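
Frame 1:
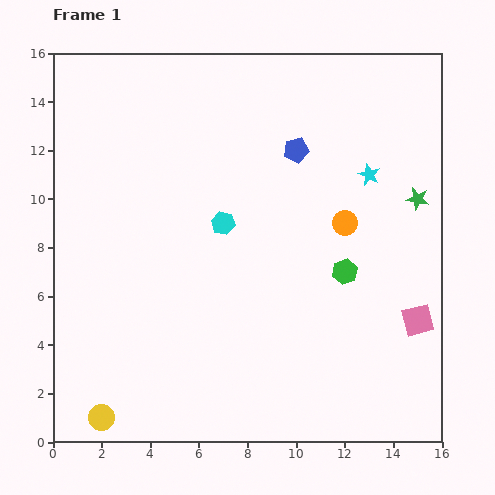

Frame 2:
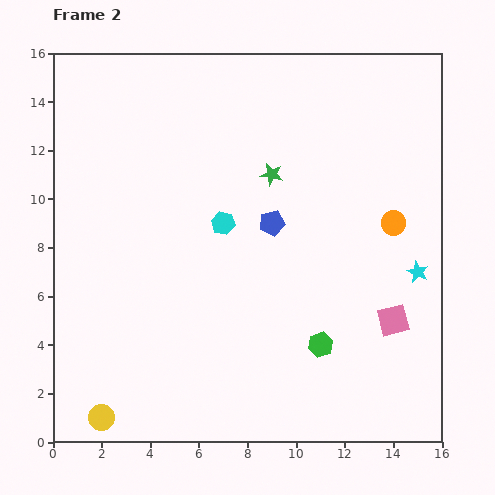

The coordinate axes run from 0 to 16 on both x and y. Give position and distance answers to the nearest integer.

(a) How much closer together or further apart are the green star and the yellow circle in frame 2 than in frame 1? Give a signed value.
-4

Distance in frame 1: 16. Distance in frame 2: 12.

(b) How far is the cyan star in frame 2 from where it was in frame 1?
4

The cyan star moved from (13, 11) to (15, 7), a distance of √(2² + 4²) ≈ 4.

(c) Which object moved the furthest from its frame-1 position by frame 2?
the green star

(moved 6; next 4)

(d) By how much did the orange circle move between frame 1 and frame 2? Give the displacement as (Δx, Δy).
(2, 0)

The orange circle was at (12, 9) in frame 1 and (14, 9) in frame 2.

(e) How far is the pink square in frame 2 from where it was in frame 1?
1

The pink square moved from (15, 5) to (14, 5), a distance of √(1² + 0²) ≈ 1.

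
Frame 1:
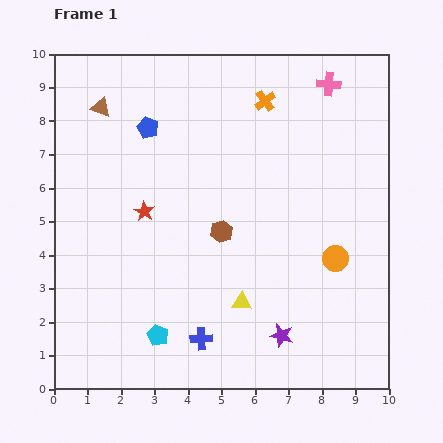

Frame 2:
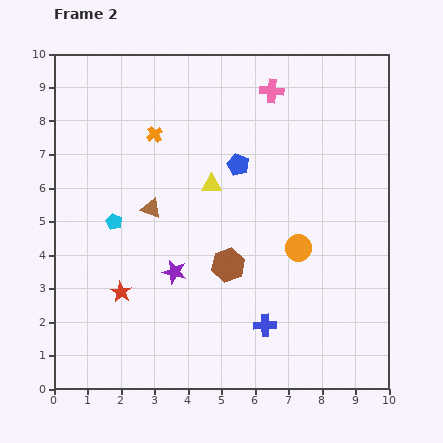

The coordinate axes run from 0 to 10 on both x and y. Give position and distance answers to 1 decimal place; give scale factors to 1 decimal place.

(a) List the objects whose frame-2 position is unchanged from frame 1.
none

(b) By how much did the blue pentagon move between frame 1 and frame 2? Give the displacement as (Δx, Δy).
(2.7, -1.1)

The blue pentagon was at (2.8, 7.8) in frame 1 and (5.5, 6.7) in frame 2.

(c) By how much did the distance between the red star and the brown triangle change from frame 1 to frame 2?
-0.7

Distance in frame 1: 3.4. Distance in frame 2: 2.7.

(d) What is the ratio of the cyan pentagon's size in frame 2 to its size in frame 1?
0.7×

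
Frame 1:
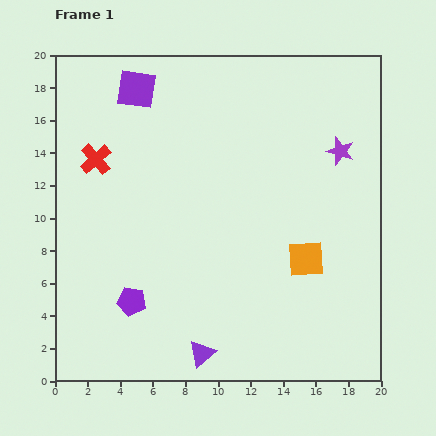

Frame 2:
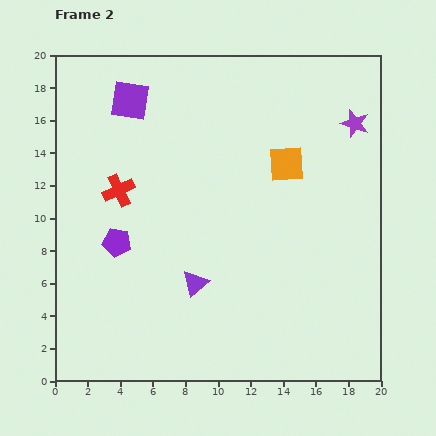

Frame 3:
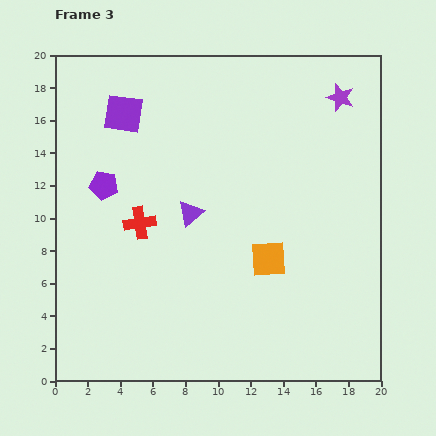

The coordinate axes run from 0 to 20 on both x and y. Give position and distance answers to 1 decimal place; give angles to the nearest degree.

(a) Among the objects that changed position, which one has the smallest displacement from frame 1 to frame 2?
the purple square

(moved 0.8)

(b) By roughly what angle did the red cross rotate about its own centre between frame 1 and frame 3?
33° clockwise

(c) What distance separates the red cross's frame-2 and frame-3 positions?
2.4

The red cross moved from (3.9, 11.7) to (5.2, 9.7), a distance of √(1.3² + 2.0²) ≈ 2.4.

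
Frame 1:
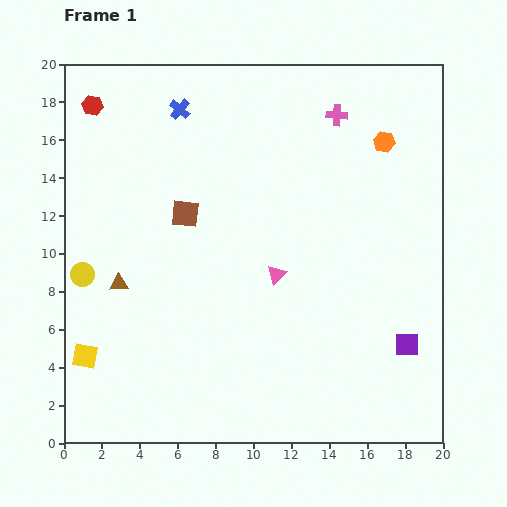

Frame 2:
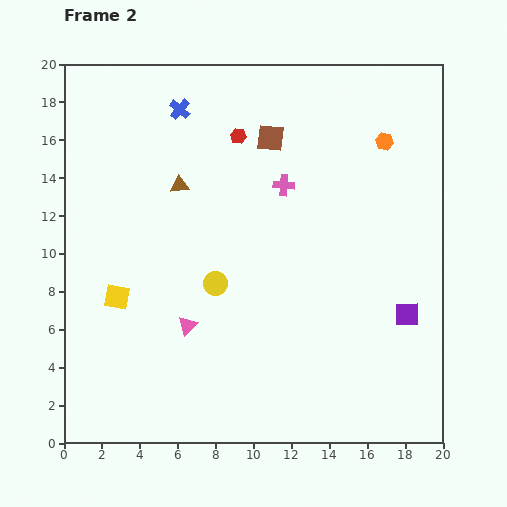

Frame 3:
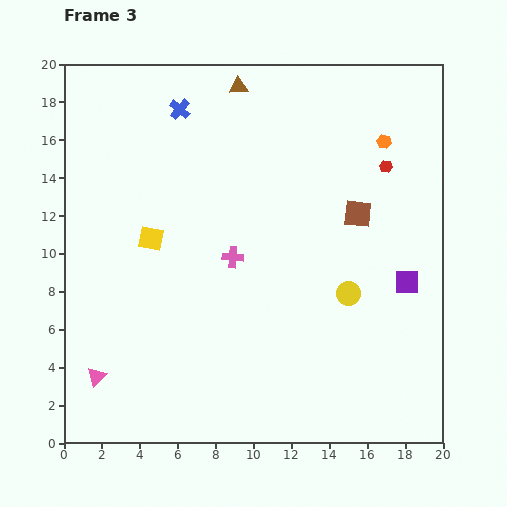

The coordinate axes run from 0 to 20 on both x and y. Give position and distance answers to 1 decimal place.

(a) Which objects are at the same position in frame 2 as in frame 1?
the blue cross, the orange hexagon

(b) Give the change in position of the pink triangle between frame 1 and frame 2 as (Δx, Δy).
(-4.7, -2.7)

The pink triangle was at (11.2, 8.9) in frame 1 and (6.5, 6.2) in frame 2.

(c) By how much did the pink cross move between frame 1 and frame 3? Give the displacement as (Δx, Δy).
(-5.5, -7.5)

The pink cross was at (14.4, 17.3) in frame 1 and (8.9, 9.8) in frame 3.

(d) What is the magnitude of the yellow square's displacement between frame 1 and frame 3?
7.1

The yellow square moved from (1.1, 4.6) to (4.6, 10.8), a distance of √(3.5² + 6.2²) ≈ 7.1.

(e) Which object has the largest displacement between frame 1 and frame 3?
the red hexagon

(moved 15.8; next 14.0)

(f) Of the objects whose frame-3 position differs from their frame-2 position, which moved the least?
the purple square

(moved 1.7)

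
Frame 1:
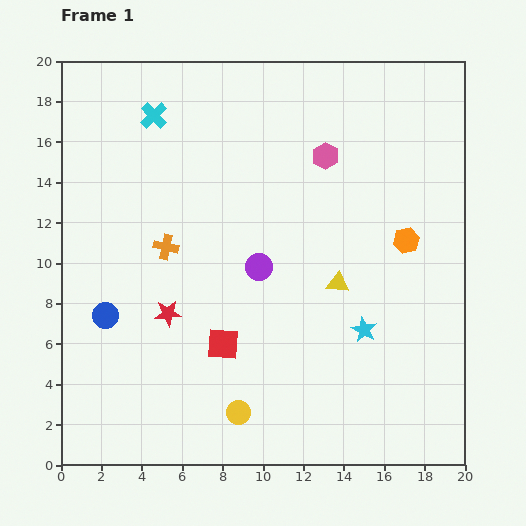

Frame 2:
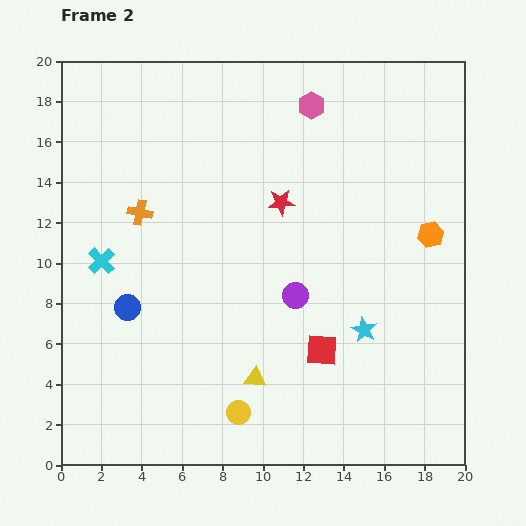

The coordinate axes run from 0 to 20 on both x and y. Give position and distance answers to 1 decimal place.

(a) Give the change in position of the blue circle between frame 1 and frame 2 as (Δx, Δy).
(1.1, 0.4)

The blue circle was at (2.2, 7.4) in frame 1 and (3.3, 7.8) in frame 2.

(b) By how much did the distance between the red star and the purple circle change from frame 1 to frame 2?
-0.4

Distance in frame 1: 5.1. Distance in frame 2: 4.7.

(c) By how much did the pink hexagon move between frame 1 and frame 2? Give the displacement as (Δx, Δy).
(-0.7, 2.5)

The pink hexagon was at (13.1, 15.3) in frame 1 and (12.4, 17.8) in frame 2.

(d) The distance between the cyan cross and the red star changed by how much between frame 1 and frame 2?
-0.4

Distance in frame 1: 9.8. Distance in frame 2: 9.4.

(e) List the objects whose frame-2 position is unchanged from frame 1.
the yellow circle, the cyan star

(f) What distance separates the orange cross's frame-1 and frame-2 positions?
2.1

The orange cross moved from (5.2, 10.8) to (3.9, 12.5), a distance of √(1.3² + 1.7²) ≈ 2.1.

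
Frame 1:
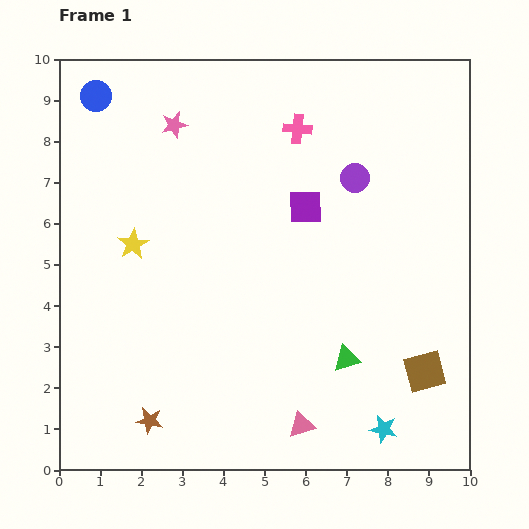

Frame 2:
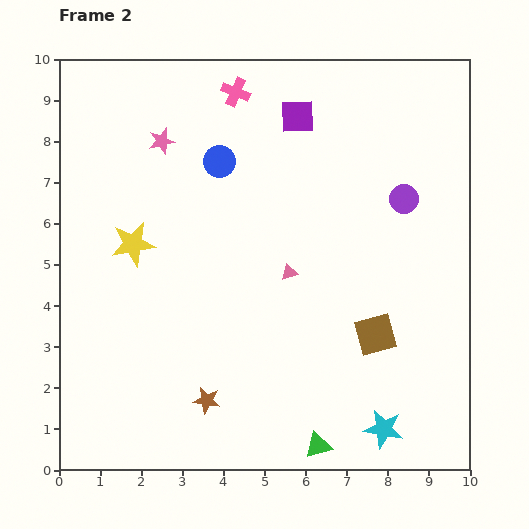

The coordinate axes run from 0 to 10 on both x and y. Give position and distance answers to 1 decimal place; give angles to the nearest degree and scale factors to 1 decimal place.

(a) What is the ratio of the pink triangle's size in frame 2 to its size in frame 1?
0.6×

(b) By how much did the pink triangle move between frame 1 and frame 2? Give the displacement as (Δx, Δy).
(-0.3, 3.7)

The pink triangle was at (5.9, 1.1) in frame 1 and (5.6, 4.8) in frame 2.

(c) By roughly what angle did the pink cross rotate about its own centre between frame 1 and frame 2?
18° clockwise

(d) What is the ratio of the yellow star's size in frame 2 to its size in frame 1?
1.4×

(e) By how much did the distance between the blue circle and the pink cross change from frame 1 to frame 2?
-3.3

Distance in frame 1: 5.0. Distance in frame 2: 1.7.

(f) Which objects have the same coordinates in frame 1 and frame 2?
the yellow star, the cyan star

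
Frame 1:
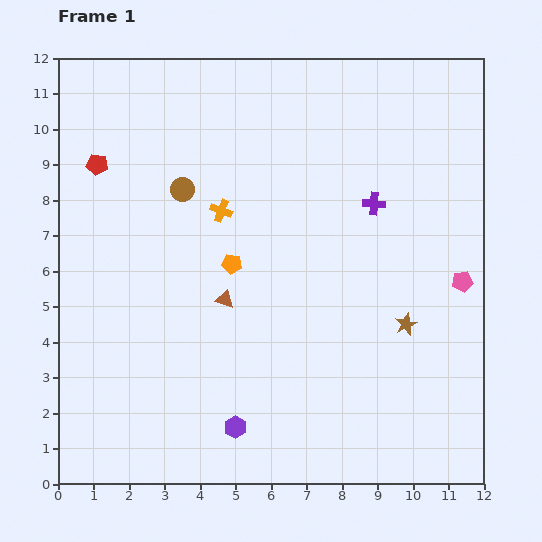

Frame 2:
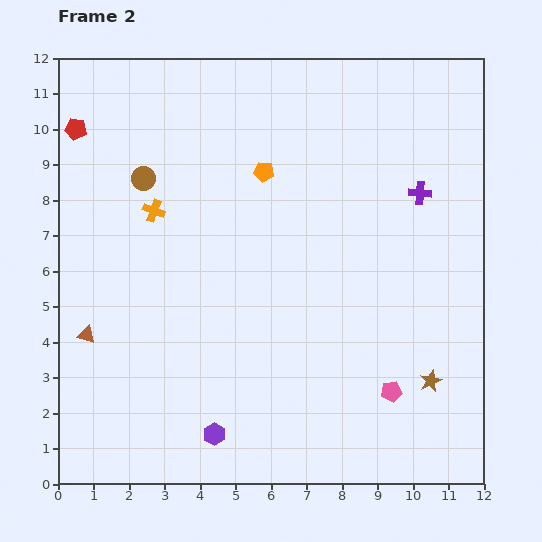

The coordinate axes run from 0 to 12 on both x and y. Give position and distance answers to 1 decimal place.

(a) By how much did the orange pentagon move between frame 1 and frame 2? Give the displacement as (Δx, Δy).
(0.9, 2.6)

The orange pentagon was at (4.9, 6.2) in frame 1 and (5.8, 8.8) in frame 2.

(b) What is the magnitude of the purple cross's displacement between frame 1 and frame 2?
1.3

The purple cross moved from (8.9, 7.9) to (10.2, 8.2), a distance of √(1.3² + 0.3²) ≈ 1.3.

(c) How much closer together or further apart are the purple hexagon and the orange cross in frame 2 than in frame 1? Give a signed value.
+0.4

Distance in frame 1: 6.1. Distance in frame 2: 6.5.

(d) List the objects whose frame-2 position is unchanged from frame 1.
none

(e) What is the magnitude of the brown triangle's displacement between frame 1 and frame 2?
4.0

The brown triangle moved from (4.7, 5.2) to (0.8, 4.2), a distance of √(3.9² + 1.0²) ≈ 4.0.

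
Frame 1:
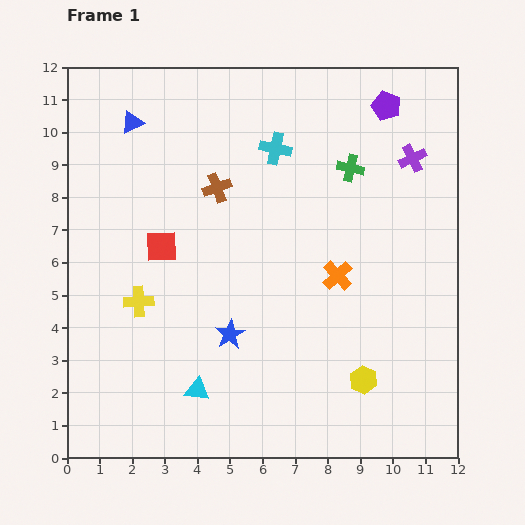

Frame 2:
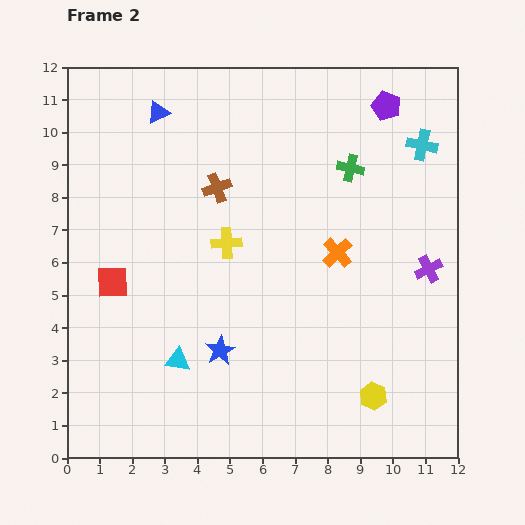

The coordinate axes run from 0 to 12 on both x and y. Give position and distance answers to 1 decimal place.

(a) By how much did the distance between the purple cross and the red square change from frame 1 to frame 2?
+1.5

Distance in frame 1: 8.2. Distance in frame 2: 9.7.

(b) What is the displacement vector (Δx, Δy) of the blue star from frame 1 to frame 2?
(-0.3, -0.5)

The blue star was at (5.0, 3.8) in frame 1 and (4.7, 3.3) in frame 2.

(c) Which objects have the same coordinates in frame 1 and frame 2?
the purple pentagon, the brown cross, the green cross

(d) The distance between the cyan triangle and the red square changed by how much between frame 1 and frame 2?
-1.4

Distance in frame 1: 4.5. Distance in frame 2: 3.1.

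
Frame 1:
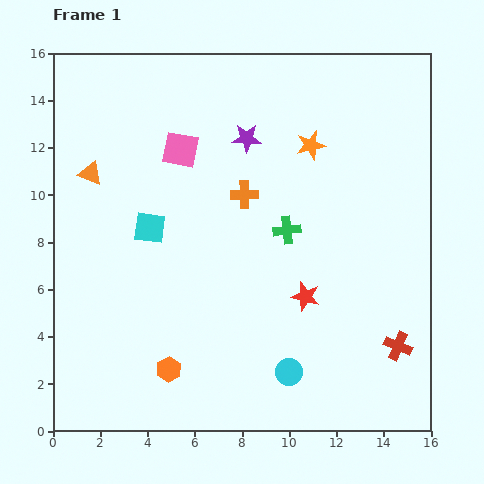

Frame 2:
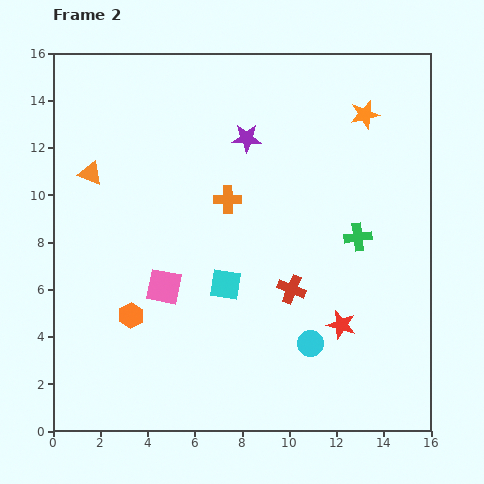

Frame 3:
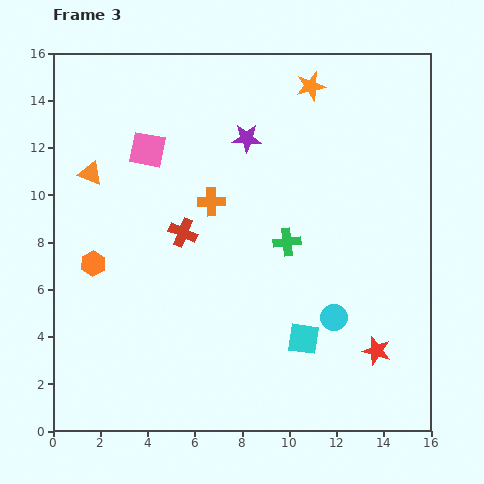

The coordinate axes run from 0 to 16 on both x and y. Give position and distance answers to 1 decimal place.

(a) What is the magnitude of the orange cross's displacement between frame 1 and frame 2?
0.7

The orange cross moved from (8.1, 10.0) to (7.4, 9.8), a distance of √(0.7² + 0.2²) ≈ 0.7.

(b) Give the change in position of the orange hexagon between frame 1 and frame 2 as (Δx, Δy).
(-1.6, 2.3)

The orange hexagon was at (4.9, 2.6) in frame 1 and (3.3, 4.9) in frame 2.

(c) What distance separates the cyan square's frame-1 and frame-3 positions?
8.0

The cyan square moved from (4.1, 8.6) to (10.6, 3.9), a distance of √(6.5² + 4.7²) ≈ 8.0.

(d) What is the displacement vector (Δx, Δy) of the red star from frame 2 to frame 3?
(1.5, -1.1)

The red star was at (12.2, 4.5) in frame 2 and (13.7, 3.4) in frame 3.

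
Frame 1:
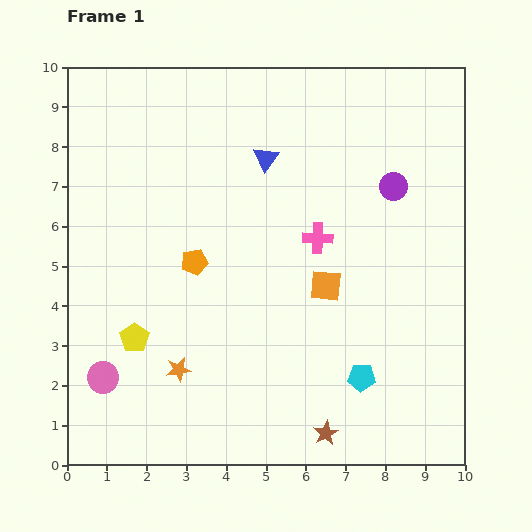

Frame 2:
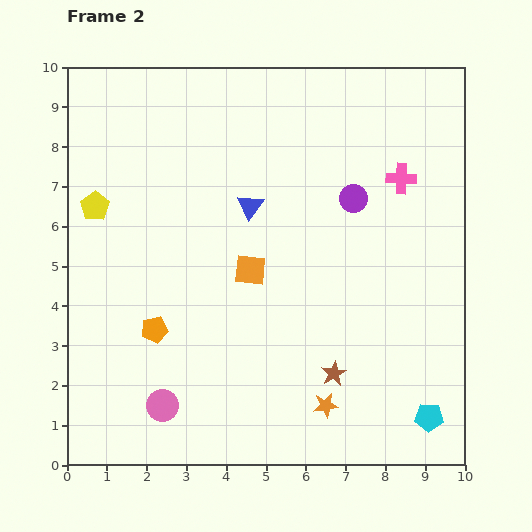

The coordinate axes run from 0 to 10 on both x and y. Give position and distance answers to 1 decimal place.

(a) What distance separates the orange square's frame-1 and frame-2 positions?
1.9

The orange square moved from (6.5, 4.5) to (4.6, 4.9), a distance of √(1.9² + 0.4²) ≈ 1.9.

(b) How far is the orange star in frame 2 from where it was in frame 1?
3.8

The orange star moved from (2.8, 2.4) to (6.5, 1.5), a distance of √(3.7² + 0.9²) ≈ 3.8.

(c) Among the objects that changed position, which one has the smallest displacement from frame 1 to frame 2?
the purple circle

(moved 1.0)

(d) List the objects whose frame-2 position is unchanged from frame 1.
none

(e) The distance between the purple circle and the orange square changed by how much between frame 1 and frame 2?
+0.2

Distance in frame 1: 3.0. Distance in frame 2: 3.2.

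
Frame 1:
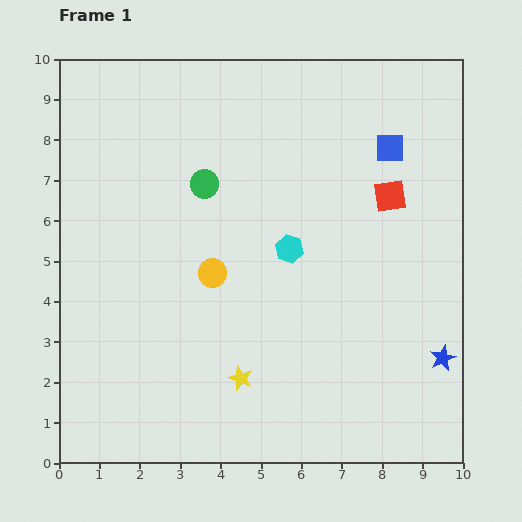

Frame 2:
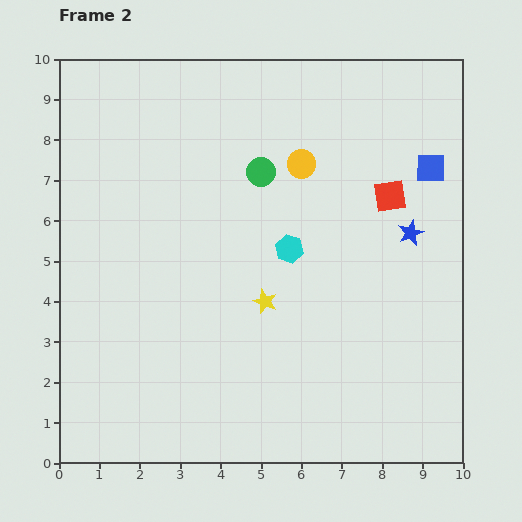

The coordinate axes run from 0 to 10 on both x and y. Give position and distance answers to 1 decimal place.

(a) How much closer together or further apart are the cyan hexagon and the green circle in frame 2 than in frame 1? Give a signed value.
-0.6

Distance in frame 1: 2.6. Distance in frame 2: 2.0.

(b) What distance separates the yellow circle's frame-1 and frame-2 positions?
3.5

The yellow circle moved from (3.8, 4.7) to (6.0, 7.4), a distance of √(2.2² + 2.7²) ≈ 3.5.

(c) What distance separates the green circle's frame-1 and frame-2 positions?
1.4

The green circle moved from (3.6, 6.9) to (5.0, 7.2), a distance of √(1.4² + 0.3²) ≈ 1.4.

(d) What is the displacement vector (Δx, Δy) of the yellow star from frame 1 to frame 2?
(0.6, 1.9)

The yellow star was at (4.5, 2.1) in frame 1 and (5.1, 4.0) in frame 2.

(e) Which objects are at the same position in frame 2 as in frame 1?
the cyan hexagon, the red square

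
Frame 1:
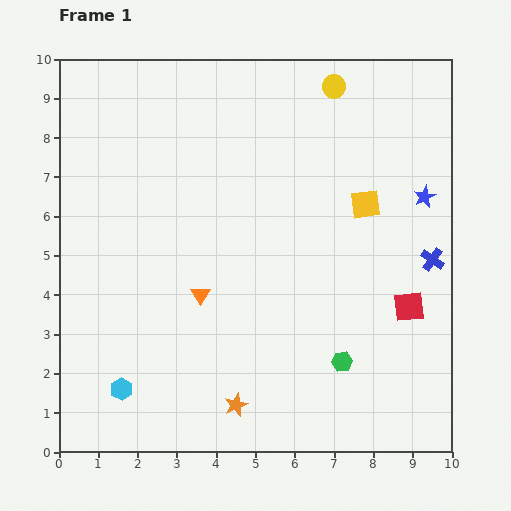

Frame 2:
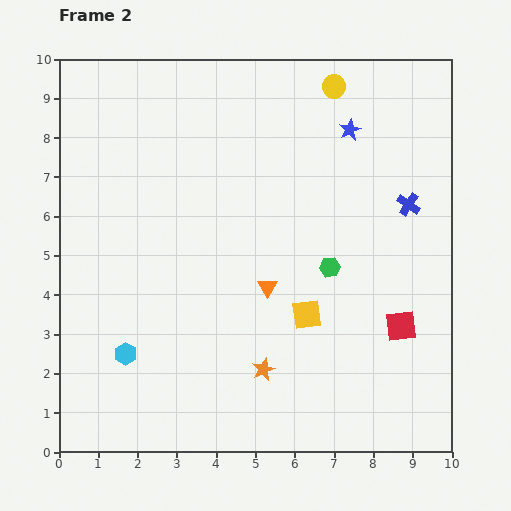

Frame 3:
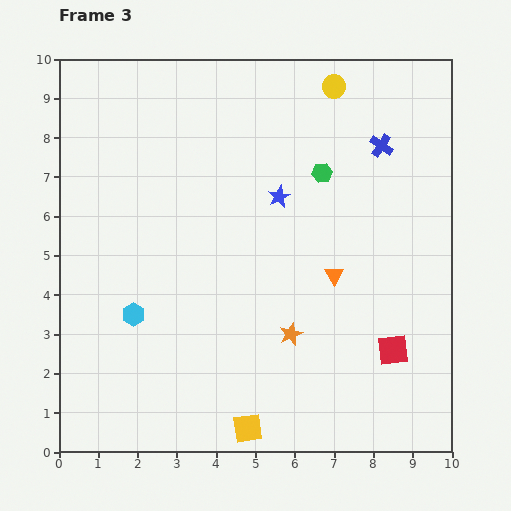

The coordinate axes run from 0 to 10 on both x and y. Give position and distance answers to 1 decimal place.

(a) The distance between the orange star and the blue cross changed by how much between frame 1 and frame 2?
-0.6

Distance in frame 1: 6.2. Distance in frame 2: 5.6.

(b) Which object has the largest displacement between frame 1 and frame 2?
the yellow square

(moved 3.2; next 2.5)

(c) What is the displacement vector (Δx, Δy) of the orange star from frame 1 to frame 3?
(1.4, 1.8)

The orange star was at (4.5, 1.2) in frame 1 and (5.9, 3.0) in frame 3.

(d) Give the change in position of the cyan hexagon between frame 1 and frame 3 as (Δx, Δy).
(0.3, 1.9)

The cyan hexagon was at (1.6, 1.6) in frame 1 and (1.9, 3.5) in frame 3.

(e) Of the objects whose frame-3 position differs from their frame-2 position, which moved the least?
the red square

(moved 0.6)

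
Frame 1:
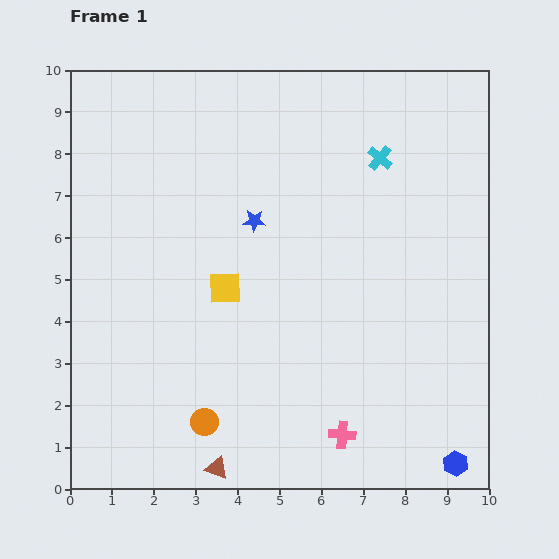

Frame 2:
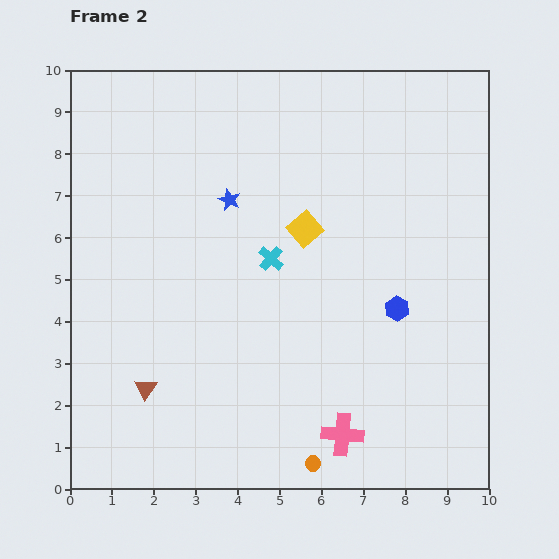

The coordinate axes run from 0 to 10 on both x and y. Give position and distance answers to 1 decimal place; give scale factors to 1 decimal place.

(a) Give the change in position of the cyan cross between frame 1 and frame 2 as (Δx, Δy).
(-2.6, -2.4)

The cyan cross was at (7.4, 7.9) in frame 1 and (4.8, 5.5) in frame 2.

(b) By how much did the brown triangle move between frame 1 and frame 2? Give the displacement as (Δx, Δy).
(-1.7, 1.9)

The brown triangle was at (3.5, 0.5) in frame 1 and (1.8, 2.4) in frame 2.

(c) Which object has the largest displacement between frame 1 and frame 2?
the blue hexagon

(moved 4.0; next 3.5)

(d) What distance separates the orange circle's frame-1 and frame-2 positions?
2.8

The orange circle moved from (3.2, 1.6) to (5.8, 0.6), a distance of √(2.6² + 1.0²) ≈ 2.8.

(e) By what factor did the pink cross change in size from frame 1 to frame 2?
1.5×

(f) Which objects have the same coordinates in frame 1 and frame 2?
the pink cross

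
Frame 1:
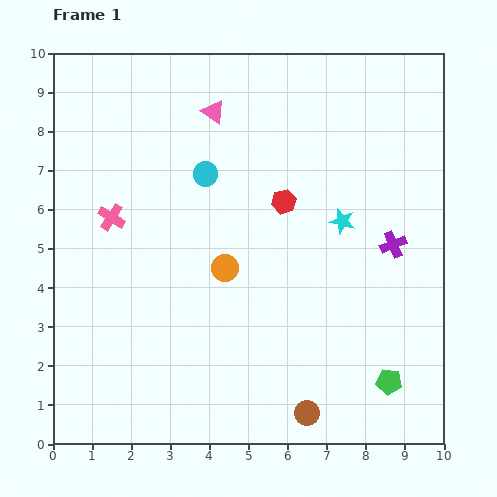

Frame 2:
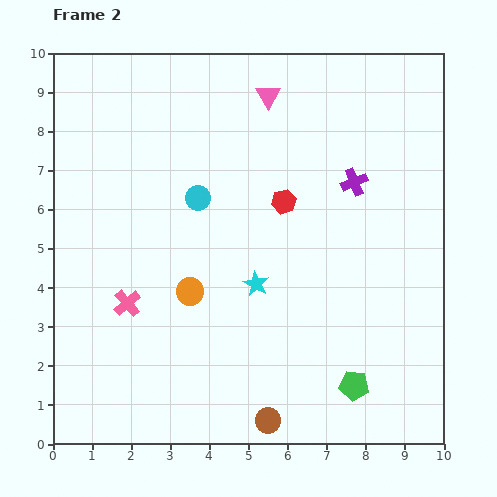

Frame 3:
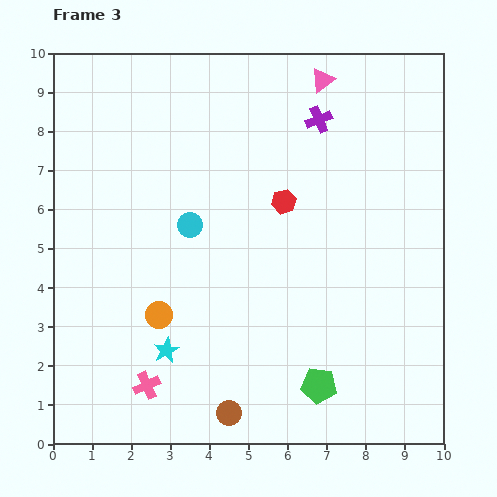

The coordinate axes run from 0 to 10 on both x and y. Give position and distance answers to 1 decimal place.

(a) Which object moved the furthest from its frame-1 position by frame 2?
the cyan star

(moved 2.7; next 2.2)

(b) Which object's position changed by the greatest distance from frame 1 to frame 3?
the cyan star

(moved 5.6; next 4.4)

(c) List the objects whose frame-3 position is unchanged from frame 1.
the red hexagon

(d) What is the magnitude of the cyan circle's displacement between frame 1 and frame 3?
1.4

The cyan circle moved from (3.9, 6.9) to (3.5, 5.6), a distance of √(0.4² + 1.3²) ≈ 1.4.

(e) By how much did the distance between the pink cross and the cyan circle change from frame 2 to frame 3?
+1.0

Distance in frame 2: 3.2. Distance in frame 3: 4.2.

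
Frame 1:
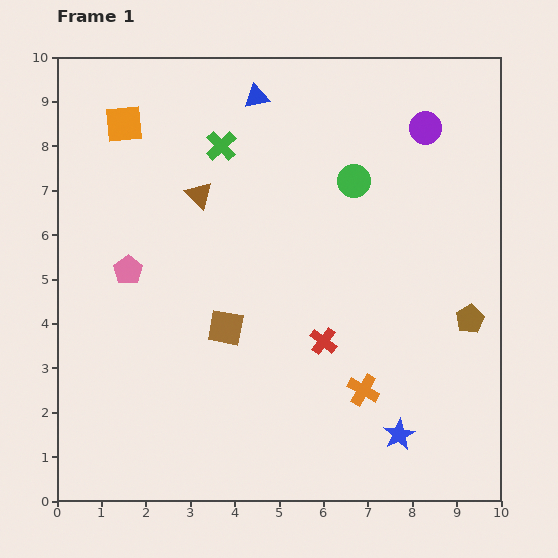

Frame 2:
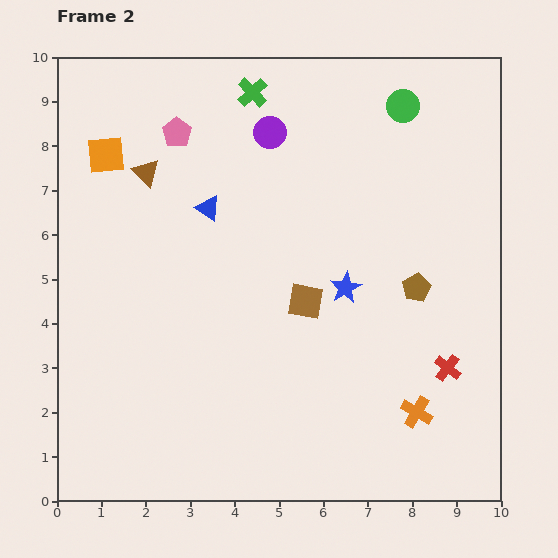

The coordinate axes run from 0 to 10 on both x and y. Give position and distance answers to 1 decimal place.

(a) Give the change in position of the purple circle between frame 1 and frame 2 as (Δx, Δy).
(-3.5, -0.1)

The purple circle was at (8.3, 8.4) in frame 1 and (4.8, 8.3) in frame 2.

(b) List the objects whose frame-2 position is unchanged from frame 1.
none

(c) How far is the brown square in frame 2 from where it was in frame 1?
1.9

The brown square moved from (3.8, 3.9) to (5.6, 4.5), a distance of √(1.8² + 0.6²) ≈ 1.9.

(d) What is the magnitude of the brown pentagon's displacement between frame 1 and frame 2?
1.4

The brown pentagon moved from (9.3, 4.1) to (8.1, 4.8), a distance of √(1.2² + 0.7²) ≈ 1.4.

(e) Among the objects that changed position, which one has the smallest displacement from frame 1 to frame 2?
the orange square

(moved 0.8)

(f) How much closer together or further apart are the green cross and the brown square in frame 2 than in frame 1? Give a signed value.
+0.8

Distance in frame 1: 4.1. Distance in frame 2: 4.9.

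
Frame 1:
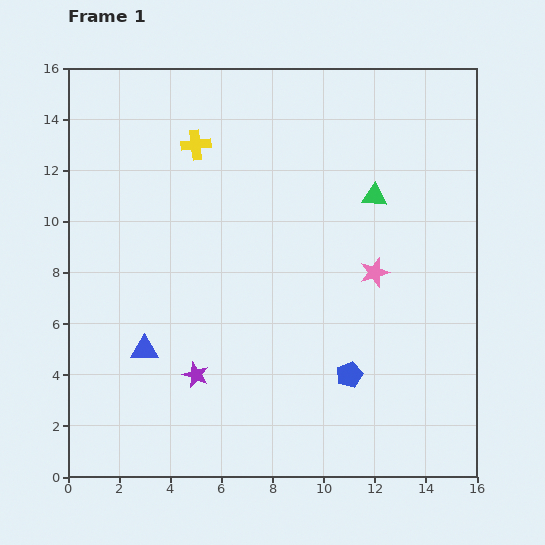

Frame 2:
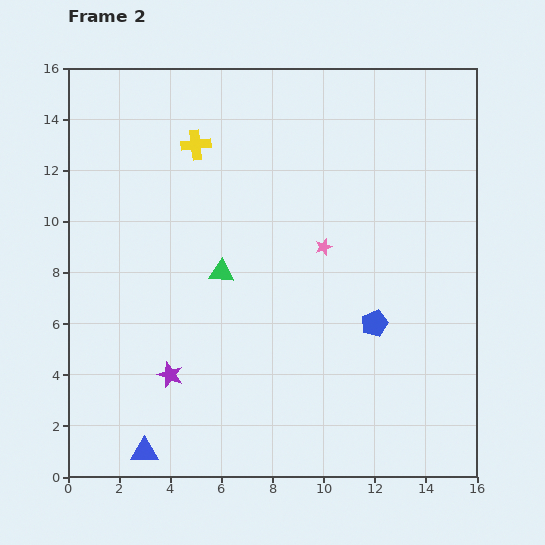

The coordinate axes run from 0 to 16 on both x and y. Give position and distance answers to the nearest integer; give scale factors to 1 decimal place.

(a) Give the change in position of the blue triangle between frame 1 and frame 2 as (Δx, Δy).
(0, -4)

The blue triangle was at (3, 5) in frame 1 and (3, 1) in frame 2.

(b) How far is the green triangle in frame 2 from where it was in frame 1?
7

The green triangle moved from (12, 11) to (6, 8), a distance of √(6² + 3²) ≈ 7.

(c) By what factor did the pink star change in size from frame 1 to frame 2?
0.6×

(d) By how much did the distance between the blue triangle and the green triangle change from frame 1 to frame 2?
-3

Distance in frame 1: 11. Distance in frame 2: 8.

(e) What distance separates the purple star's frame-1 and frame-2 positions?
1

The purple star moved from (5, 4) to (4, 4), a distance of √(1² + 0²) ≈ 1.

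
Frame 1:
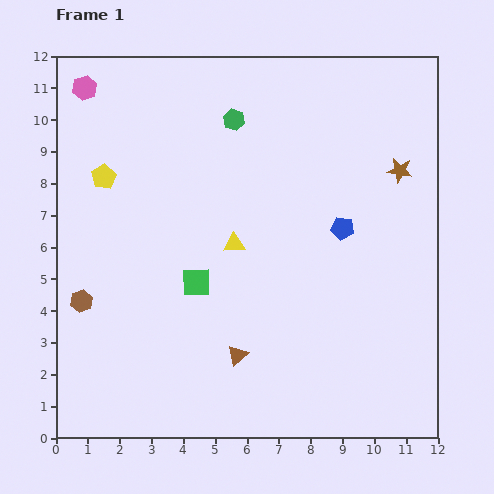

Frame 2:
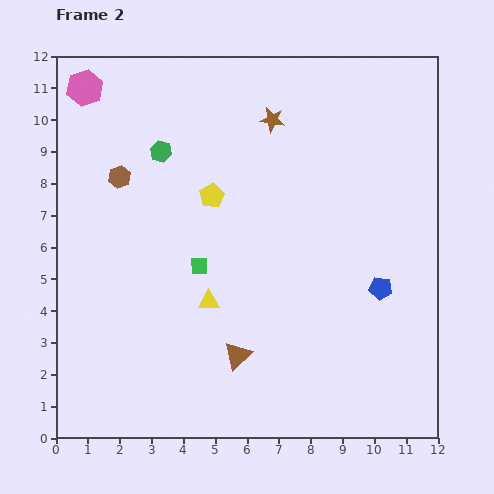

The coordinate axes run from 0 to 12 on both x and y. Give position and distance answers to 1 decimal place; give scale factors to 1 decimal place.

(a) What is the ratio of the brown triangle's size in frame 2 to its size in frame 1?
1.4×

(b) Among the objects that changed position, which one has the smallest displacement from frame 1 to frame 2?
the green square

(moved 0.5)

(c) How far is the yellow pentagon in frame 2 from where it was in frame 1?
3.5

The yellow pentagon moved from (1.5, 8.2) to (4.9, 7.6), a distance of √(3.4² + 0.6²) ≈ 3.5.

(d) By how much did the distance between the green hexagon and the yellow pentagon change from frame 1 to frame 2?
-2.4

Distance in frame 1: 4.5. Distance in frame 2: 2.1.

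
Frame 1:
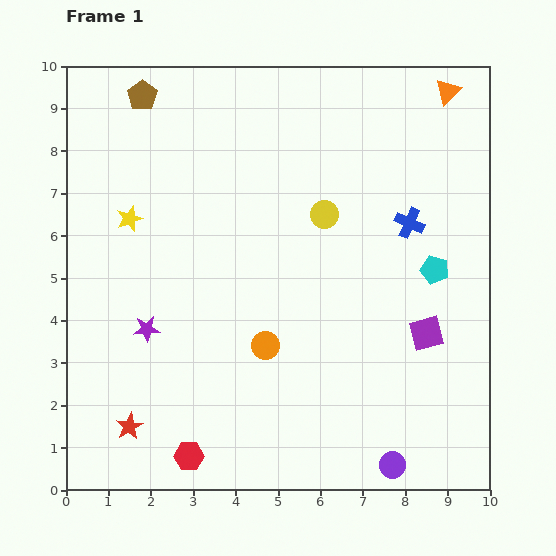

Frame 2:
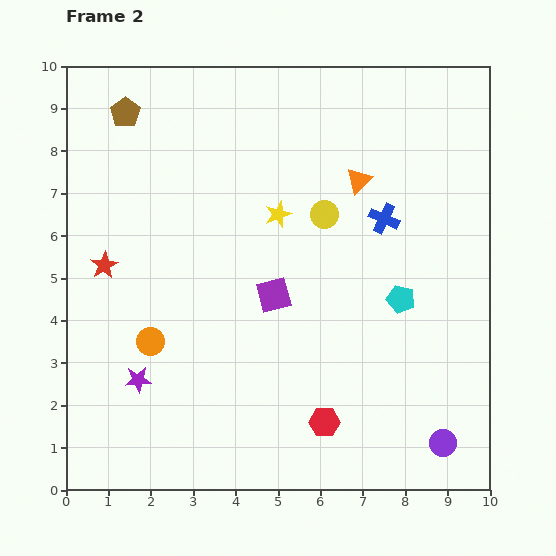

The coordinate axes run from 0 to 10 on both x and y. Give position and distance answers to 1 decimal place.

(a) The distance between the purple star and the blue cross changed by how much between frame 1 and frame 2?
+0.2

Distance in frame 1: 6.7. Distance in frame 2: 6.9.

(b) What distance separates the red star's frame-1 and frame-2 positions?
3.8

The red star moved from (1.5, 1.5) to (0.9, 5.3), a distance of √(0.6² + 3.8²) ≈ 3.8.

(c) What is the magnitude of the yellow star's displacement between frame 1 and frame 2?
3.5

The yellow star moved from (1.5, 6.4) to (5.0, 6.5), a distance of √(3.5² + 0.1²) ≈ 3.5.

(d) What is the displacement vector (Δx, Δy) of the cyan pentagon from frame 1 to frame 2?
(-0.8, -0.7)

The cyan pentagon was at (8.7, 5.2) in frame 1 and (7.9, 4.5) in frame 2.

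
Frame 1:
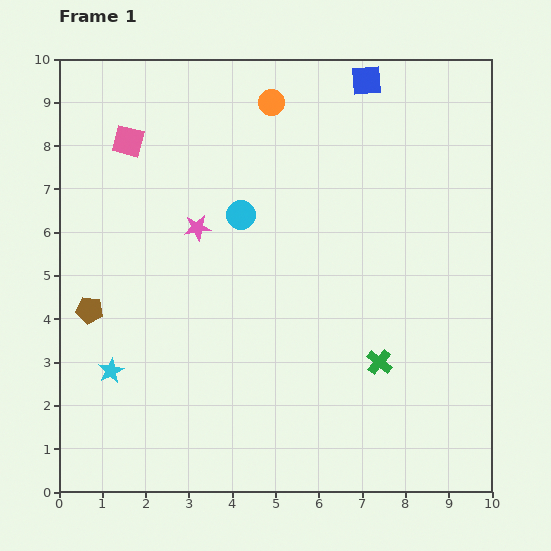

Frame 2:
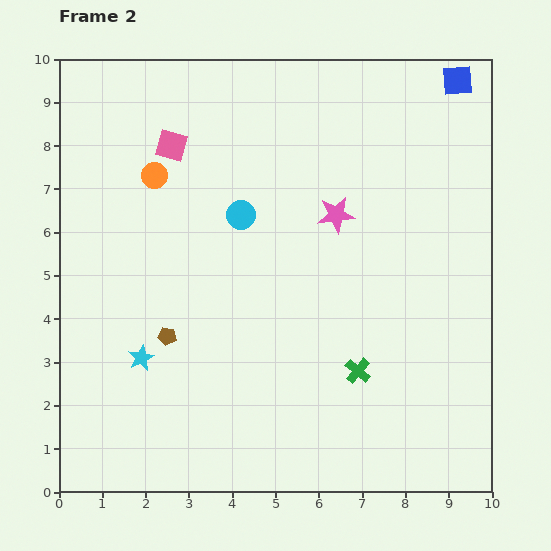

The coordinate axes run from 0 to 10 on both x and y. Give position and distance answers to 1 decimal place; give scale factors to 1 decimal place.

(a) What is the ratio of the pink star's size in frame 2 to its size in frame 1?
1.4×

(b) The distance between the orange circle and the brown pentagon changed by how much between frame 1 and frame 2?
-2.7

Distance in frame 1: 6.4. Distance in frame 2: 3.7.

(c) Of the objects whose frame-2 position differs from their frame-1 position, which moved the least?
the green cross

(moved 0.5)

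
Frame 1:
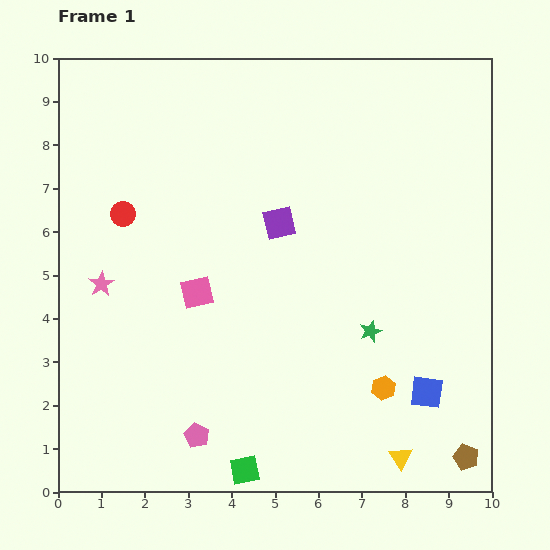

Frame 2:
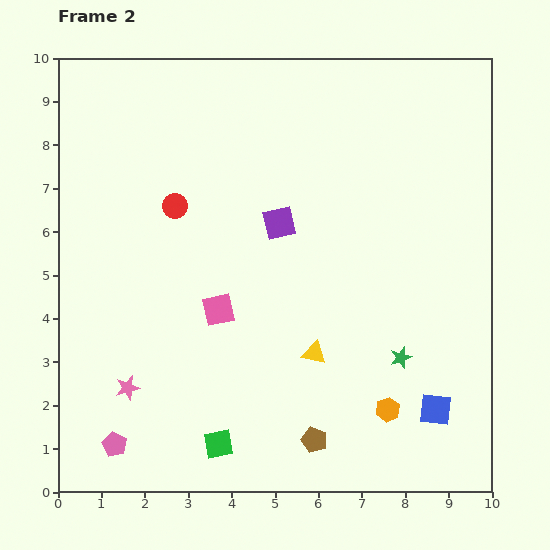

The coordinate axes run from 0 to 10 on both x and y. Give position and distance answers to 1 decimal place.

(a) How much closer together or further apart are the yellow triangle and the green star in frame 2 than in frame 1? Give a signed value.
-1.0

Distance in frame 1: 3.0. Distance in frame 2: 2.0.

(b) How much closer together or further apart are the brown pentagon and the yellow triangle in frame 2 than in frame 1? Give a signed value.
+0.5

Distance in frame 1: 1.5. Distance in frame 2: 2.0.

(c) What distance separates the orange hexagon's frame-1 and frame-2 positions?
0.5

The orange hexagon moved from (7.5, 2.4) to (7.6, 1.9), a distance of √(0.1² + 0.5²) ≈ 0.5.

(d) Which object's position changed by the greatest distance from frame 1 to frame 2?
the brown pentagon

(moved 3.5; next 3.1)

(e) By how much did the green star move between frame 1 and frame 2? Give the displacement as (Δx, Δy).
(0.7, -0.6)

The green star was at (7.2, 3.7) in frame 1 and (7.9, 3.1) in frame 2.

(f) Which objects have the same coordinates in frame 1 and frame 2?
the purple square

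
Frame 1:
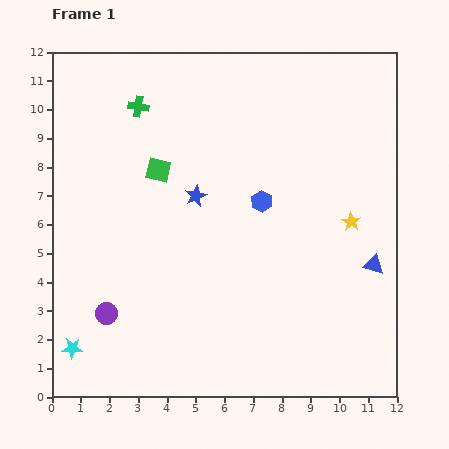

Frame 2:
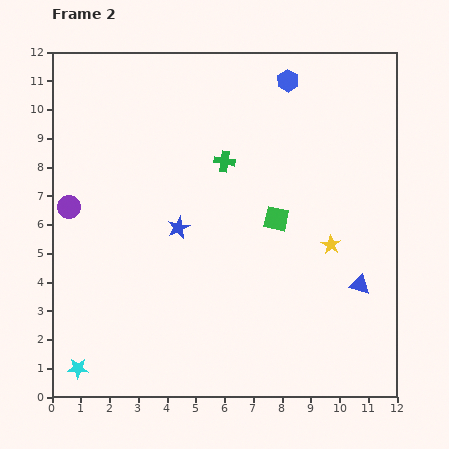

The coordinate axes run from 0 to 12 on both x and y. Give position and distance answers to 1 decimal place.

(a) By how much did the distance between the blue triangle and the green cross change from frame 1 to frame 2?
-3.5

Distance in frame 1: 9.9. Distance in frame 2: 6.4.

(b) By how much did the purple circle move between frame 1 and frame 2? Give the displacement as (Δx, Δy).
(-1.3, 3.7)

The purple circle was at (1.9, 2.9) in frame 1 and (0.6, 6.6) in frame 2.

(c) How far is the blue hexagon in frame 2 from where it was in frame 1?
4.3

The blue hexagon moved from (7.3, 6.8) to (8.2, 11.0), a distance of √(0.9² + 4.2²) ≈ 4.3.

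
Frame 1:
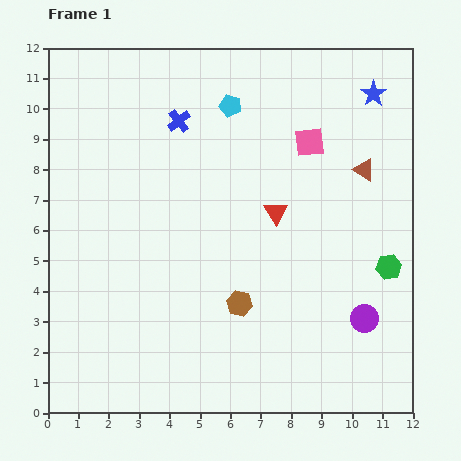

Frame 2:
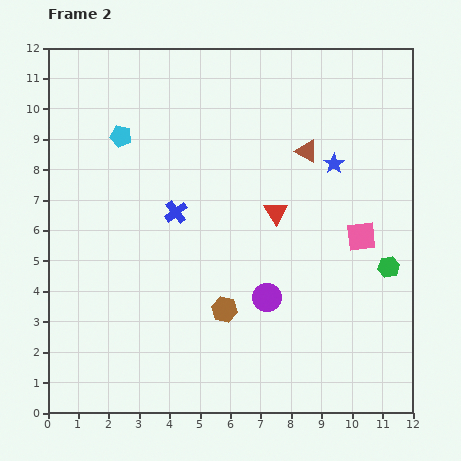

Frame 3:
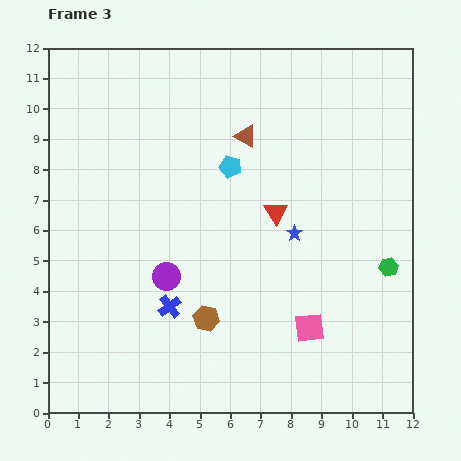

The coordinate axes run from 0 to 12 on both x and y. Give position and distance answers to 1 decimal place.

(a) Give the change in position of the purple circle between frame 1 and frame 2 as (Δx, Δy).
(-3.2, 0.7)

The purple circle was at (10.4, 3.1) in frame 1 and (7.2, 3.8) in frame 2.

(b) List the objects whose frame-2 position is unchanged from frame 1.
the red triangle, the green hexagon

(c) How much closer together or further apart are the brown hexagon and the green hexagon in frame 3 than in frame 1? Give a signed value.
+1.2

Distance in frame 1: 5.0. Distance in frame 3: 6.2.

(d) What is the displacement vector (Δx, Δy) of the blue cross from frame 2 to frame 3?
(-0.2, -3.1)

The blue cross was at (4.2, 6.6) in frame 2 and (4.0, 3.5) in frame 3.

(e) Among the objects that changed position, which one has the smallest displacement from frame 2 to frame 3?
the brown hexagon

(moved 0.7)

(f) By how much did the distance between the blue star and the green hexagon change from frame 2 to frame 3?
-0.5

Distance in frame 2: 3.8. Distance in frame 3: 3.3.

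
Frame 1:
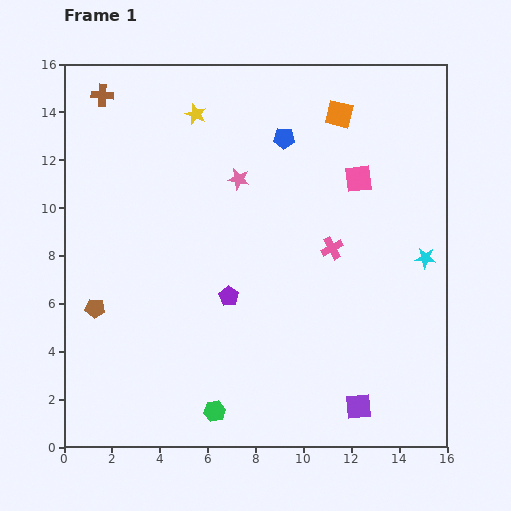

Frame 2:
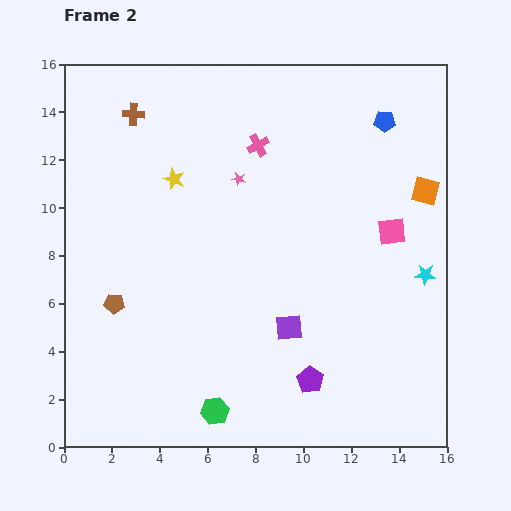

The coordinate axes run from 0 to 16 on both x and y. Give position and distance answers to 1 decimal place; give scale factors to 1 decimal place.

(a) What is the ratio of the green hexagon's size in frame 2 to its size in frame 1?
1.3×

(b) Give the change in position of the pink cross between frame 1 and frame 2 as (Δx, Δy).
(-3.1, 4.3)

The pink cross was at (11.2, 8.3) in frame 1 and (8.1, 12.6) in frame 2.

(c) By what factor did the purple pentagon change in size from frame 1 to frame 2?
1.4×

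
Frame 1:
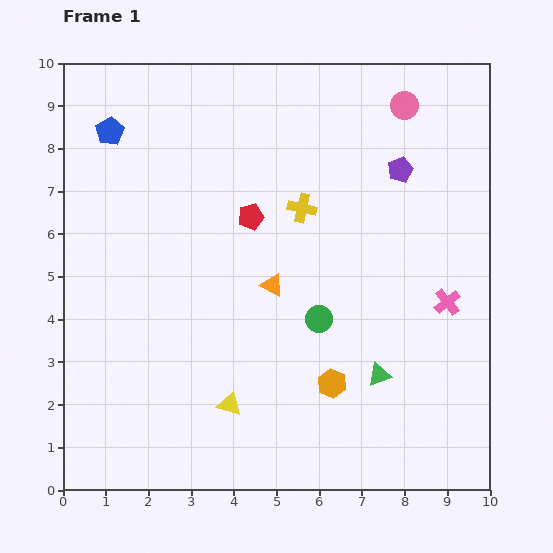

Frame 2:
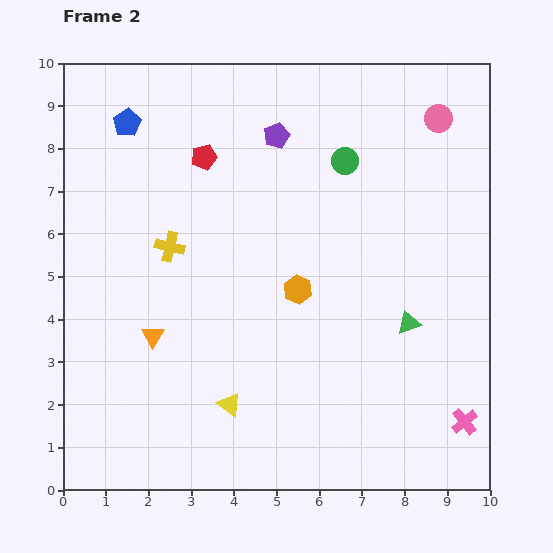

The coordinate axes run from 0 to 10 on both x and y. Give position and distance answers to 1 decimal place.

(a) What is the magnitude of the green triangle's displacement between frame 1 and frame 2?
1.4

The green triangle moved from (7.4, 2.7) to (8.1, 3.9), a distance of √(0.7² + 1.2²) ≈ 1.4.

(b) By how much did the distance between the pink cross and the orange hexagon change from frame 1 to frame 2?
+1.7

Distance in frame 1: 3.3. Distance in frame 2: 5.0.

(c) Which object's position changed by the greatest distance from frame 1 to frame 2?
the green circle

(moved 3.7; next 3.2)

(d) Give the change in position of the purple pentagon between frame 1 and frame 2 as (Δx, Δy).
(-2.9, 0.8)

The purple pentagon was at (7.9, 7.5) in frame 1 and (5.0, 8.3) in frame 2.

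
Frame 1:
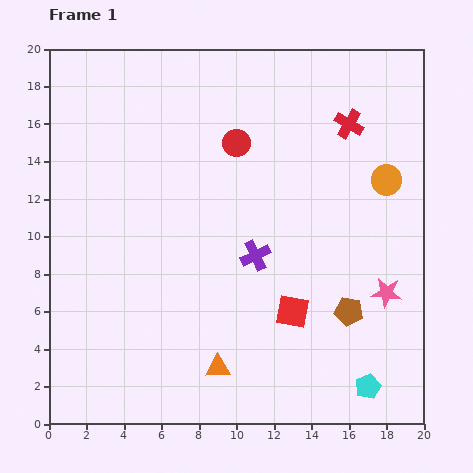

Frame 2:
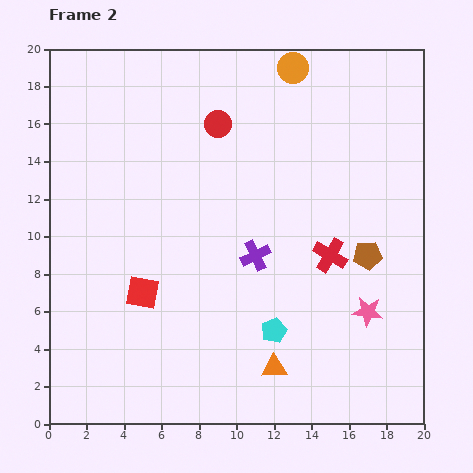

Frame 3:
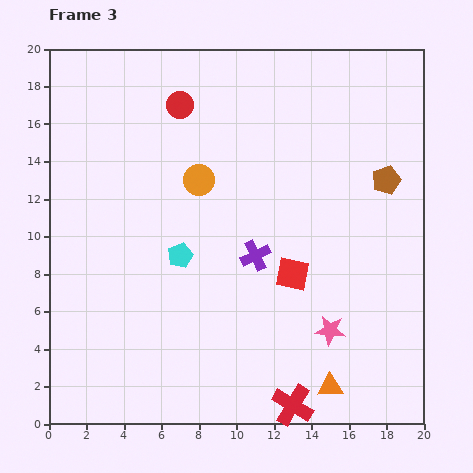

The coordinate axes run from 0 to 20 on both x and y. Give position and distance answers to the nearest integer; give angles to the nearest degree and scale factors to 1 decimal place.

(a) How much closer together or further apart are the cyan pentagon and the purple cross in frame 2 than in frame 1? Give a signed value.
-5

Distance in frame 1: 9. Distance in frame 2: 4.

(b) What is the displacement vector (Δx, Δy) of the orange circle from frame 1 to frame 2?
(-5, 6)

The orange circle was at (18, 13) in frame 1 and (13, 19) in frame 2.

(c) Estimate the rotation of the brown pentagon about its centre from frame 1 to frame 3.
30° counter-clockwise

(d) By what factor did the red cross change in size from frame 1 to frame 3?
1.4×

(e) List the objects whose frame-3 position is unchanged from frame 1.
the purple cross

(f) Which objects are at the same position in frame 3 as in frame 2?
the purple cross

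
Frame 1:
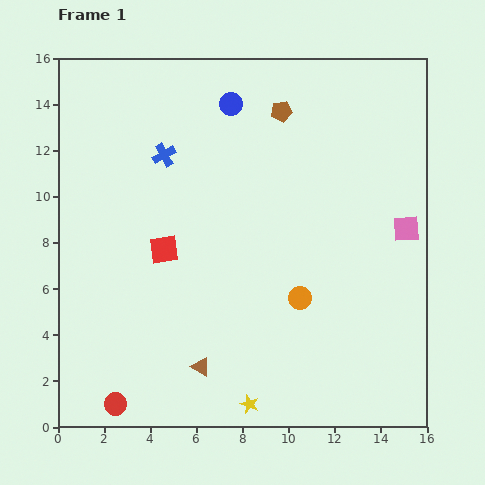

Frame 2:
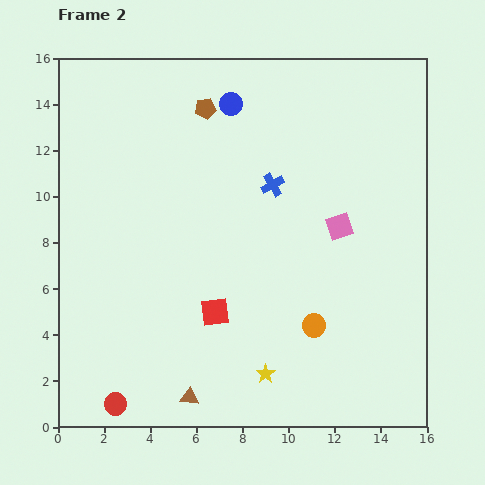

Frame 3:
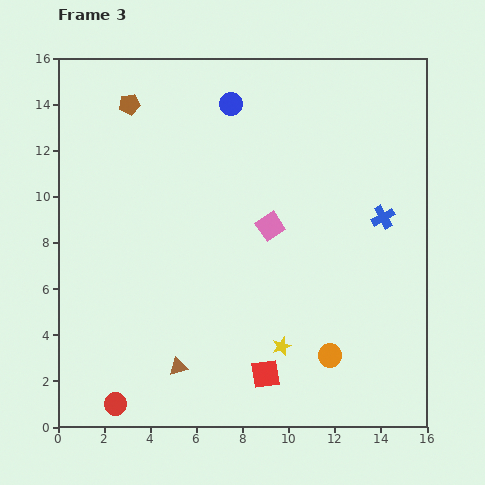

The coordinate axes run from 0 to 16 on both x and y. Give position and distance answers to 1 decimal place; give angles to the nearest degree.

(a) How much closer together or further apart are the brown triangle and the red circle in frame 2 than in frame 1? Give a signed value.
-0.8

Distance in frame 1: 4.0. Distance in frame 2: 3.2.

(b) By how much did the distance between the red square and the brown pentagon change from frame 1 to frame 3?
+5.2

Distance in frame 1: 7.9. Distance in frame 3: 13.1.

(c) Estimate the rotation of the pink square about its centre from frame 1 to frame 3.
31° counter-clockwise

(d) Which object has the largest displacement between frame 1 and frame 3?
the blue cross

(moved 9.9; next 7.0)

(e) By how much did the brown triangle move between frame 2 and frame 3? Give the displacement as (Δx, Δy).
(-0.5, 1.3)

The brown triangle was at (5.7, 1.3) in frame 2 and (5.2, 2.6) in frame 3.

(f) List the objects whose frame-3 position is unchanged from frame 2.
the blue circle, the red circle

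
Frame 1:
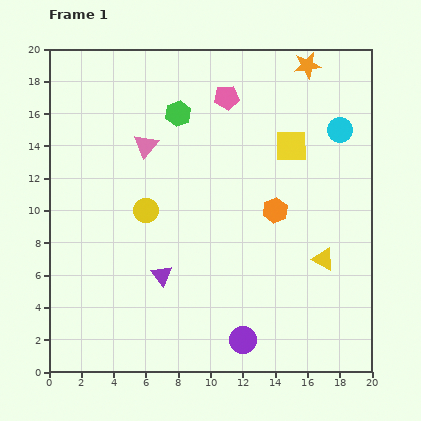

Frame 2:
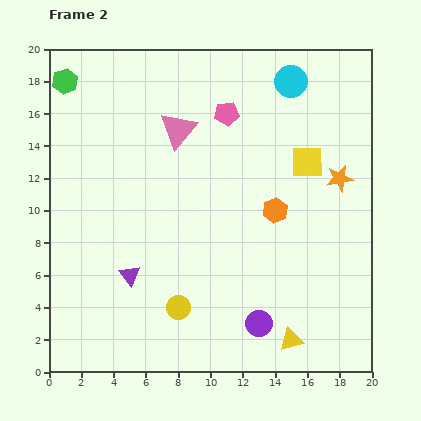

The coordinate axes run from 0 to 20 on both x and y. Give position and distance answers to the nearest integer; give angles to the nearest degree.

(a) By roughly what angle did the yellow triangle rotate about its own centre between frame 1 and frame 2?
42° counter-clockwise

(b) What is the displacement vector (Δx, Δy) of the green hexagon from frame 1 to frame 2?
(-7, 2)

The green hexagon was at (8, 16) in frame 1 and (1, 18) in frame 2.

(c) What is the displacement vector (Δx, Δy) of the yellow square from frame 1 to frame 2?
(1, -1)

The yellow square was at (15, 14) in frame 1 and (16, 13) in frame 2.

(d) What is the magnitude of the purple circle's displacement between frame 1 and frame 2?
1

The purple circle moved from (12, 2) to (13, 3), a distance of √(1² + 1²) ≈ 1.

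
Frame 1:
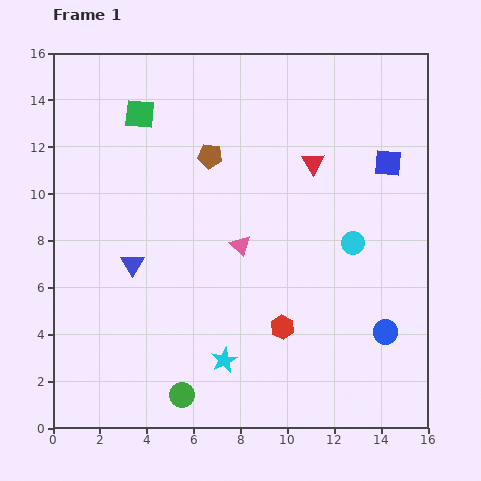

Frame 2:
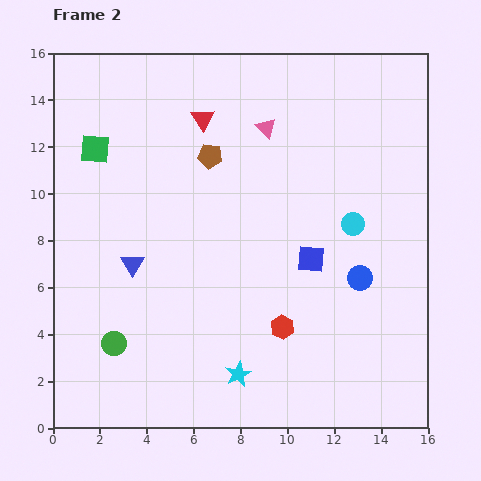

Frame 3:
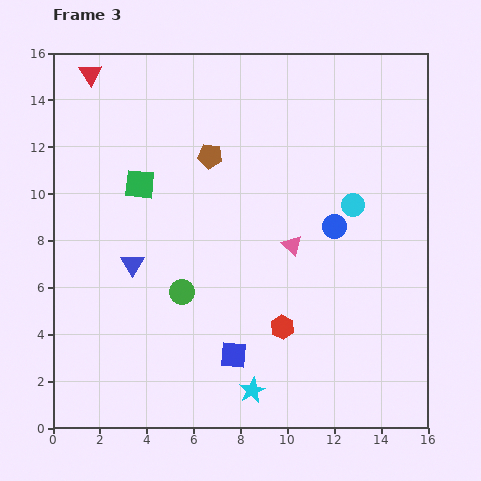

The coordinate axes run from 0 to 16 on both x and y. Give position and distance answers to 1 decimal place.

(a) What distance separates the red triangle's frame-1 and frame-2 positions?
5.1

The red triangle moved from (11.1, 11.3) to (6.4, 13.2), a distance of √(4.7² + 1.9²) ≈ 5.1.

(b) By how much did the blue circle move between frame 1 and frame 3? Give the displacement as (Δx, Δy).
(-2.2, 4.5)

The blue circle was at (14.2, 4.1) in frame 1 and (12.0, 8.6) in frame 3.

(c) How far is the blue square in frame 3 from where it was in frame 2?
5.3

The blue square moved from (11.0, 7.2) to (7.7, 3.1), a distance of √(3.3² + 4.1²) ≈ 5.3.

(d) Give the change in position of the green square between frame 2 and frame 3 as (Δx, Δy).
(1.9, -1.5)

The green square was at (1.8, 11.9) in frame 2 and (3.7, 10.4) in frame 3.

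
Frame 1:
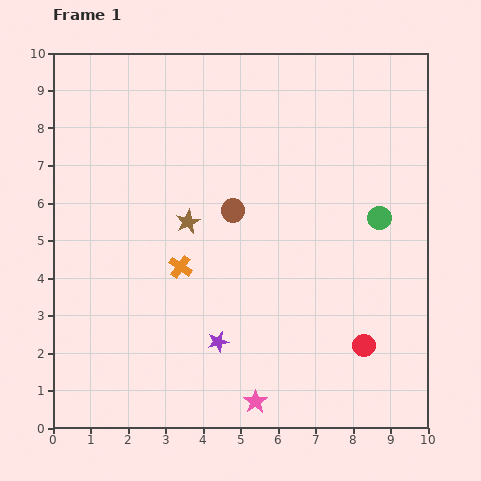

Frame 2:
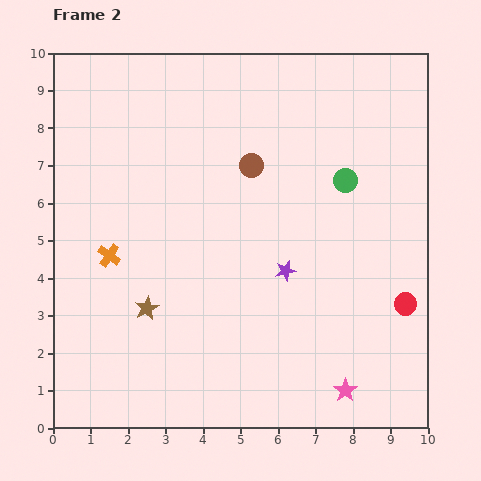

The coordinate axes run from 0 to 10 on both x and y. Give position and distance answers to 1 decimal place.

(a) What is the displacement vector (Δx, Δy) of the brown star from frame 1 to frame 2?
(-1.1, -2.3)

The brown star was at (3.6, 5.5) in frame 1 and (2.5, 3.2) in frame 2.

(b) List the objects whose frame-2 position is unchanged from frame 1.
none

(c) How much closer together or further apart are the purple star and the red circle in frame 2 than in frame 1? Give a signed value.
-0.6

Distance in frame 1: 3.9. Distance in frame 2: 3.3.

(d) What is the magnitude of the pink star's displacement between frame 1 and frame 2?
2.4

The pink star moved from (5.4, 0.7) to (7.8, 1.0), a distance of √(2.4² + 0.3²) ≈ 2.4.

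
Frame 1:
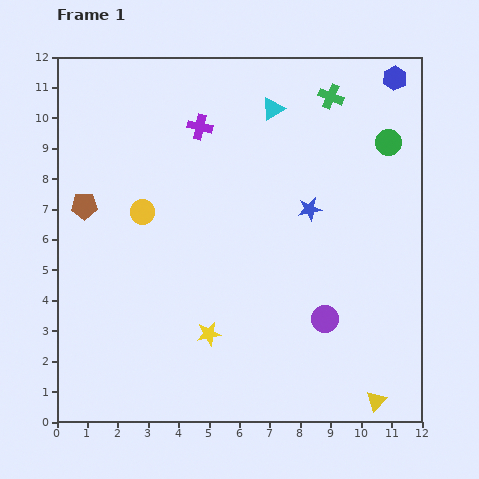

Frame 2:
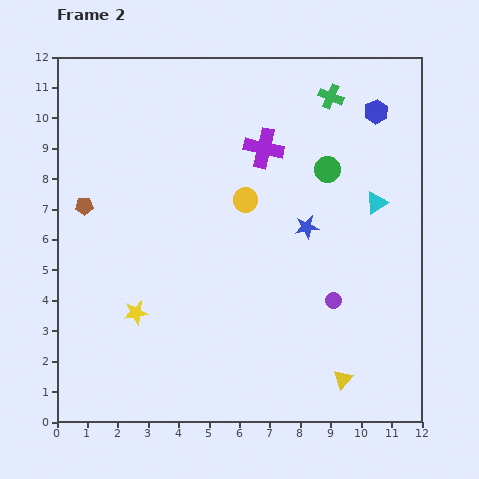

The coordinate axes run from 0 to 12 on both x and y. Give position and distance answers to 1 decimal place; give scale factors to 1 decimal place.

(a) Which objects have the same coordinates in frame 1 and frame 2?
the green cross, the brown pentagon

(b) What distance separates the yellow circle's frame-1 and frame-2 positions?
3.4

The yellow circle moved from (2.8, 6.9) to (6.2, 7.3), a distance of √(3.4² + 0.4²) ≈ 3.4.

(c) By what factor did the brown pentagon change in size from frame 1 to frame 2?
0.6×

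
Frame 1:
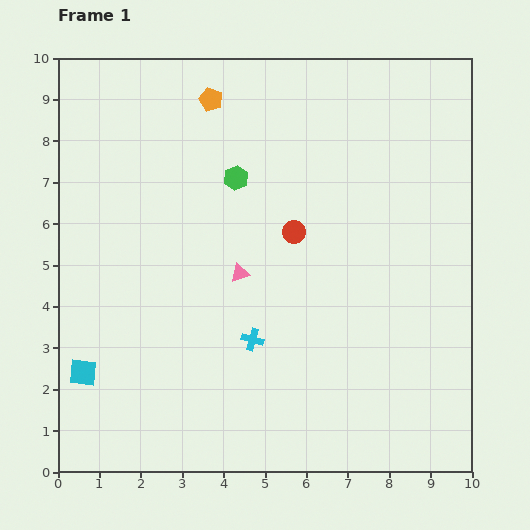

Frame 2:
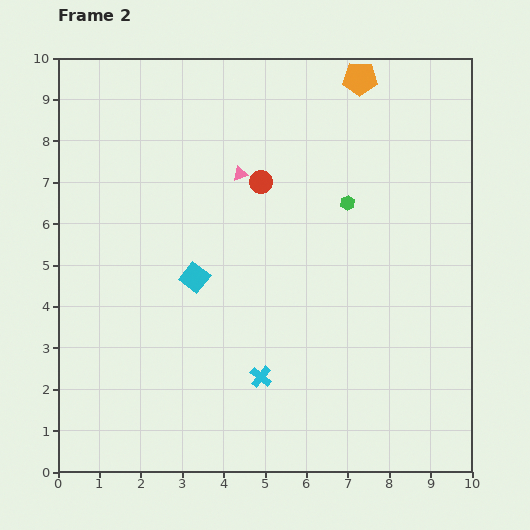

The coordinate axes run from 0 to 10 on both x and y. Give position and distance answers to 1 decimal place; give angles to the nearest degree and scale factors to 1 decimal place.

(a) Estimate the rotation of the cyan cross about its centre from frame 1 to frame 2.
23° clockwise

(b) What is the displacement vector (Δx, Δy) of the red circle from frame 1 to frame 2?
(-0.8, 1.2)

The red circle was at (5.7, 5.8) in frame 1 and (4.9, 7.0) in frame 2.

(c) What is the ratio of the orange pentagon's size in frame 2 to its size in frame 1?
1.5×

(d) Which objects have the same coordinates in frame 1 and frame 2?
none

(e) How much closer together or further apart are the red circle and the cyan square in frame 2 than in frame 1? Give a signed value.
-3.3

Distance in frame 1: 6.1. Distance in frame 2: 2.8.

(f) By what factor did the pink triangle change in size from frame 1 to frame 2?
0.8×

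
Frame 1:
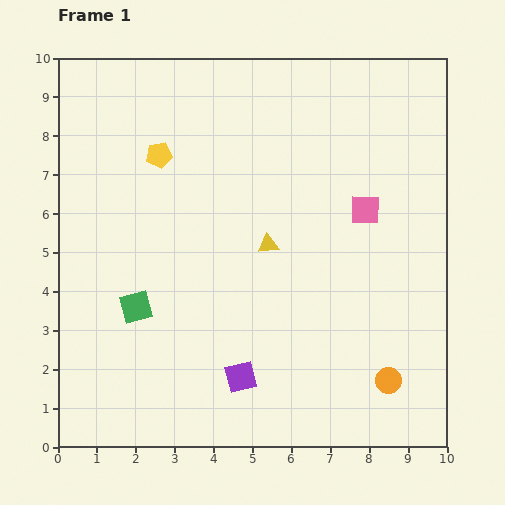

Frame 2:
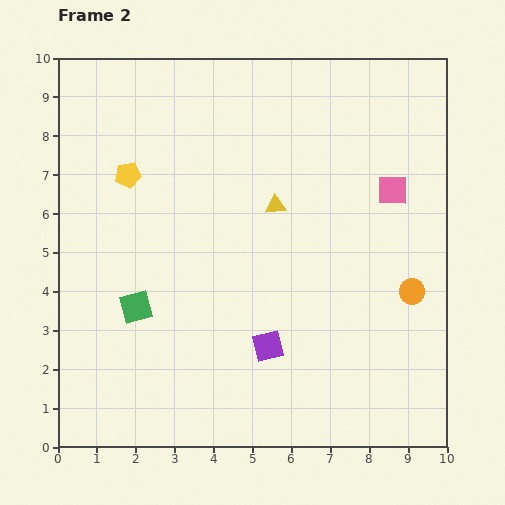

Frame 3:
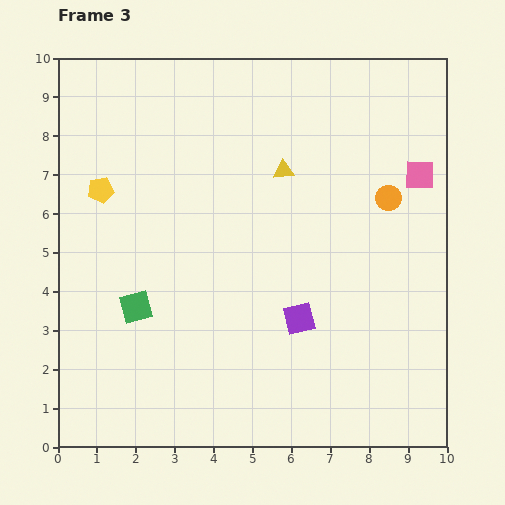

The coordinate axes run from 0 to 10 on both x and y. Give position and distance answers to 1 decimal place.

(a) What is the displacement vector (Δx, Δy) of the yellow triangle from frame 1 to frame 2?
(0.2, 1.0)

The yellow triangle was at (5.4, 5.2) in frame 1 and (5.6, 6.2) in frame 2.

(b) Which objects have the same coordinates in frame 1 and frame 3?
the green square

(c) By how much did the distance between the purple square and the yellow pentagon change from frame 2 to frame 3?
+0.4

Distance in frame 2: 5.7. Distance in frame 3: 6.1.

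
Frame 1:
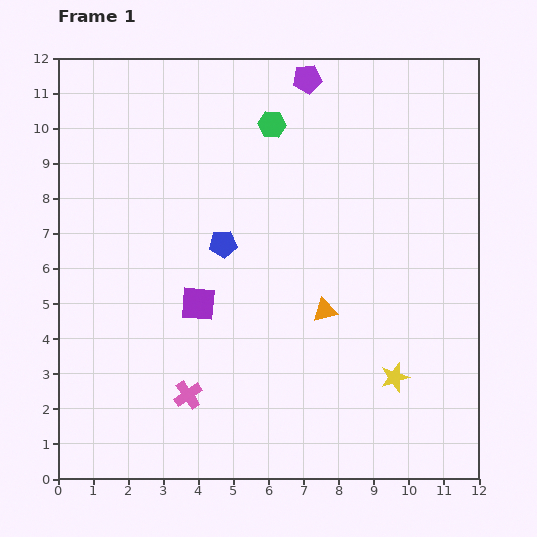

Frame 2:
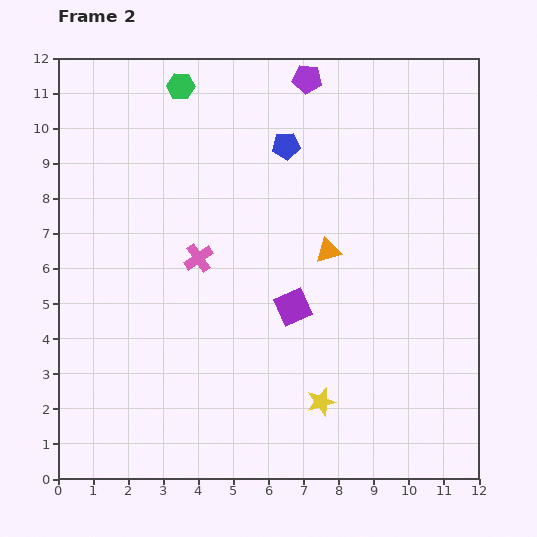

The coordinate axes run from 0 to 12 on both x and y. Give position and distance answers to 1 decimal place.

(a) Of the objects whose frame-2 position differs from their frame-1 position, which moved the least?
the orange triangle

(moved 1.7)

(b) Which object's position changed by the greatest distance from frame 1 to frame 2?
the pink cross

(moved 3.9; next 3.3)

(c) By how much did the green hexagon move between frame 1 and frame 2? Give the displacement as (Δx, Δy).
(-2.6, 1.1)

The green hexagon was at (6.1, 10.1) in frame 1 and (3.5, 11.2) in frame 2.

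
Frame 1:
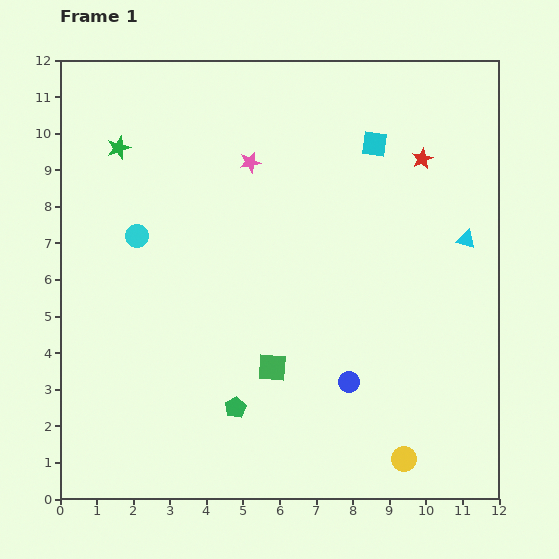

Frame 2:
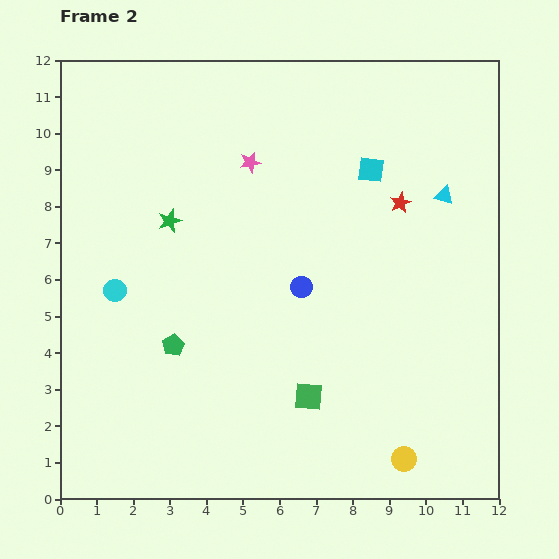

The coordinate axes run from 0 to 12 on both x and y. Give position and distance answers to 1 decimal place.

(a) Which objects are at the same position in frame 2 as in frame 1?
the pink star, the yellow circle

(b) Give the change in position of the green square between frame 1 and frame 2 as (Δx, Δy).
(1.0, -0.8)

The green square was at (5.8, 3.6) in frame 1 and (6.8, 2.8) in frame 2.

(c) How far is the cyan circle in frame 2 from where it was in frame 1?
1.6

The cyan circle moved from (2.1, 7.2) to (1.5, 5.7), a distance of √(0.6² + 1.5²) ≈ 1.6.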